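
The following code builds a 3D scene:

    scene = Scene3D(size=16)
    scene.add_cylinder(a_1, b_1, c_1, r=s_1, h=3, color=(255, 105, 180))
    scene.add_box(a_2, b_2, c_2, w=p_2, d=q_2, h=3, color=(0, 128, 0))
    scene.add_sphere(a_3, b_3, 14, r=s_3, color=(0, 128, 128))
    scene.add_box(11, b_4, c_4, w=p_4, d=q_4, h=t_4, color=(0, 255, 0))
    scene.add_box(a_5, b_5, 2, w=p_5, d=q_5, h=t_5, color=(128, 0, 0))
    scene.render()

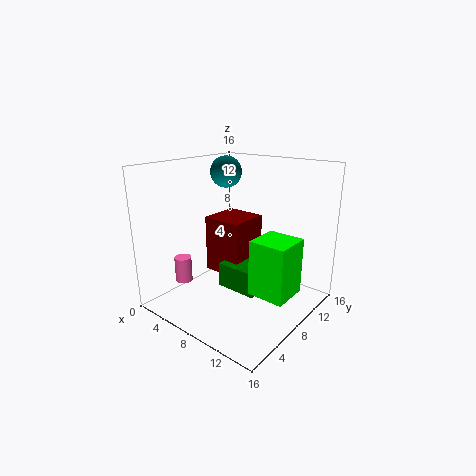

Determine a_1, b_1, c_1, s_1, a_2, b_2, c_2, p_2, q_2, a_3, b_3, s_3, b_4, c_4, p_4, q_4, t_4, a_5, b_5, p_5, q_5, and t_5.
a_1 = 2; b_1 = 5; c_1 = 2; s_1 = 1; a_2 = 5; b_2 = 8; c_2 = 1; p_2 = 5; q_2 = 4; a_3 = 2; b_3 = 13; s_3 = 2; b_4 = 6; c_4 = 3; p_4 = 4; q_4 = 4; t_4 = 6; a_5 = 2; b_5 = 9; p_5 = 5; q_5 = 5; t_5 = 7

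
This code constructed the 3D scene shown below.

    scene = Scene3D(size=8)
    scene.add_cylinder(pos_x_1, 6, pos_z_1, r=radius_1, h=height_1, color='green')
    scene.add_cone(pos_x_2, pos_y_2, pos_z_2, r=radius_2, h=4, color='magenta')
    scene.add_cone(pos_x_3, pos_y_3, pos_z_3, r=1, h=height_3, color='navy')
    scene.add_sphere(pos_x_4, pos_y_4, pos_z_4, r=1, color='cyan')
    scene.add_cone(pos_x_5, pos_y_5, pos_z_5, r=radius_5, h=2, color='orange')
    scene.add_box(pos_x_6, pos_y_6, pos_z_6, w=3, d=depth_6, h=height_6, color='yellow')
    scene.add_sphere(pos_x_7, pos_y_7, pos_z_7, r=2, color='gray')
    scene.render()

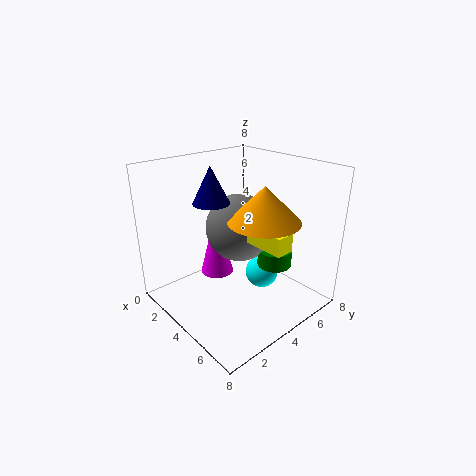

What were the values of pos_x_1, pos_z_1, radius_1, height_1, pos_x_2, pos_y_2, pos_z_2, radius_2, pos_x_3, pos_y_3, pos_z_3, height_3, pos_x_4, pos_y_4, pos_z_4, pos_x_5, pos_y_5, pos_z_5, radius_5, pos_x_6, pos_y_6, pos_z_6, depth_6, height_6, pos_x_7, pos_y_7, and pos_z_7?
pos_x_1 = 5; pos_z_1 = 2; radius_1 = 1; height_1 = 1; pos_x_2 = 2; pos_y_2 = 4; pos_z_2 = 1; radius_2 = 1; pos_x_3 = 3; pos_y_3 = 3; pos_z_3 = 6; height_3 = 2; pos_x_4 = 4; pos_y_4 = 6; pos_z_4 = 1; pos_x_5 = 5; pos_y_5 = 5; pos_z_5 = 5; radius_5 = 2; pos_x_6 = 4; pos_y_6 = 4; pos_z_6 = 4; depth_6 = 1; height_6 = 1; pos_x_7 = 3; pos_y_7 = 5; pos_z_7 = 4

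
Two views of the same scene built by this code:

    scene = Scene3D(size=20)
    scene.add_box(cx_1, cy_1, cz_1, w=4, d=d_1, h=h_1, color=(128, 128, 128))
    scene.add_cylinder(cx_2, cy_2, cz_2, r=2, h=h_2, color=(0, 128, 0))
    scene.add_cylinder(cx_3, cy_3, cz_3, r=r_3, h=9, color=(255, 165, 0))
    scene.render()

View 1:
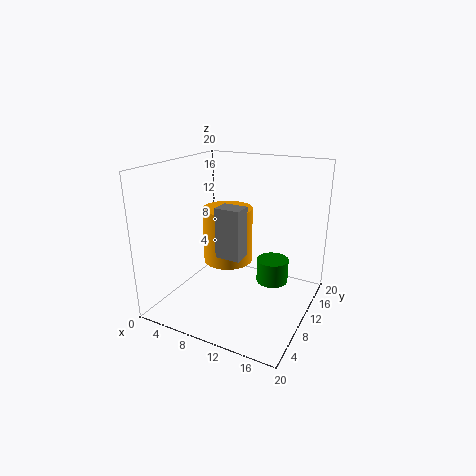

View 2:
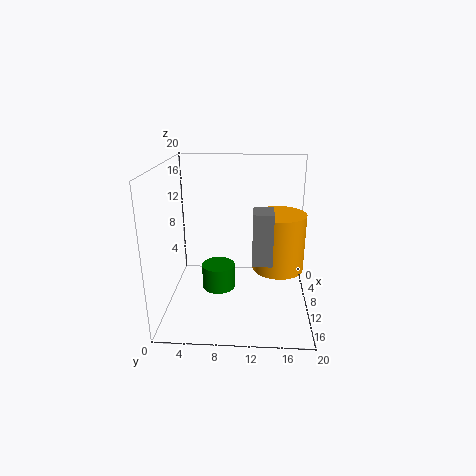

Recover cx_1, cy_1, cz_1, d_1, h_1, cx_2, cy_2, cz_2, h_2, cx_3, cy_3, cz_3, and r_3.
cx_1 = 5, cy_1 = 12, cz_1 = 5, d_1 = 3, h_1 = 8, cx_2 = 16, cy_2 = 8, cz_2 = 6, h_2 = 3, cx_3 = 5, cy_3 = 16, cz_3 = 3, r_3 = 4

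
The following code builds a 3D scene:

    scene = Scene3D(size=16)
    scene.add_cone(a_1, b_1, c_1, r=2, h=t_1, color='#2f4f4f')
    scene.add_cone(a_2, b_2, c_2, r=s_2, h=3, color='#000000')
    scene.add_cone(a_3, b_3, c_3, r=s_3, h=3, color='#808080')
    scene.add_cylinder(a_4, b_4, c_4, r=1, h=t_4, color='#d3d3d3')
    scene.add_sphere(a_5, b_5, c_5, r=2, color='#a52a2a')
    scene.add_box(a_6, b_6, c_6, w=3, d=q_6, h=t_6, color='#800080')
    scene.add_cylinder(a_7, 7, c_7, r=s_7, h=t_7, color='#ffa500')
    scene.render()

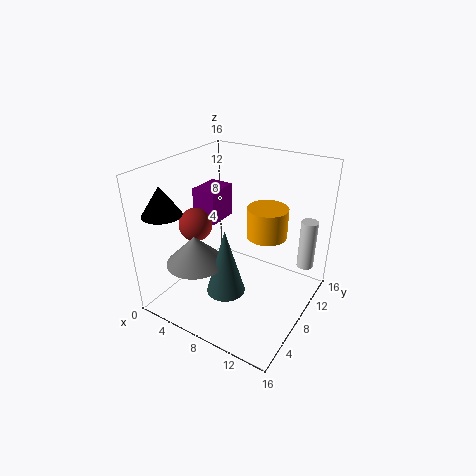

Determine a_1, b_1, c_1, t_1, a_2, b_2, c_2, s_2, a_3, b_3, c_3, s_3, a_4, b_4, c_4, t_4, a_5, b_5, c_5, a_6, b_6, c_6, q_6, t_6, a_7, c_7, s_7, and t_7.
a_1 = 9
b_1 = 4
c_1 = 4
t_1 = 7
a_2 = 3
b_2 = 2
c_2 = 12
s_2 = 2
a_3 = 6
b_3 = 3
c_3 = 7
s_3 = 3
a_4 = 14
b_4 = 14
c_4 = 3
t_4 = 6
a_5 = 2
b_5 = 8
c_5 = 8
a_6 = 1
b_6 = 9
c_6 = 8
q_6 = 4
t_6 = 4
a_7 = 12
c_7 = 10
s_7 = 2
t_7 = 3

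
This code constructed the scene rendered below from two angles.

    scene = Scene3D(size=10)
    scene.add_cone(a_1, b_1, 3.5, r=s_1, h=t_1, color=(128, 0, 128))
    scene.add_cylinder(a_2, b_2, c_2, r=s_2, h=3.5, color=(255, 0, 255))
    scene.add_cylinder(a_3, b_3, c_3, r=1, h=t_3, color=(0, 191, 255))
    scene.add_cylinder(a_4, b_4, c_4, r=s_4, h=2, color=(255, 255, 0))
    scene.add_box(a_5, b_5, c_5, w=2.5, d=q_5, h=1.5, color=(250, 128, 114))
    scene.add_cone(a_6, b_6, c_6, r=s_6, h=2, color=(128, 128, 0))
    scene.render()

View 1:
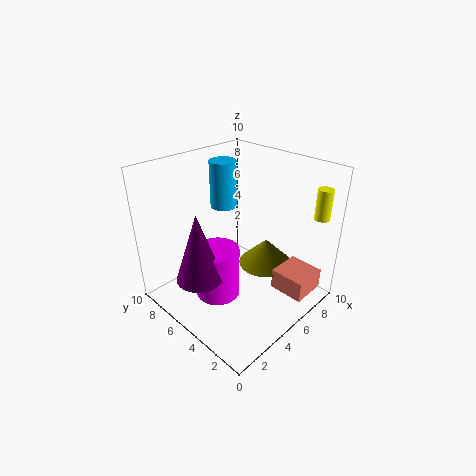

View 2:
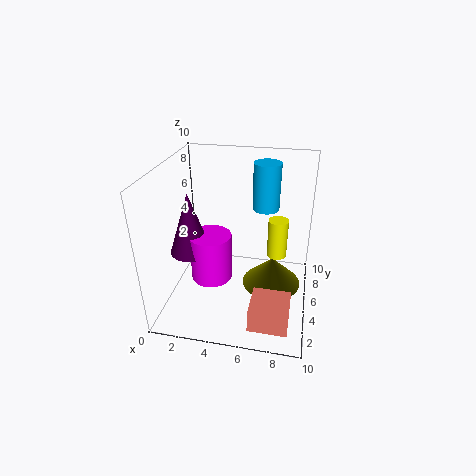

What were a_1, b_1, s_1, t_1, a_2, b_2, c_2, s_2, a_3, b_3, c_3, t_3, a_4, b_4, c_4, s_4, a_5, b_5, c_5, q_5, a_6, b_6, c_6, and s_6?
a_1 = 1.5
b_1 = 5
s_1 = 1.5
t_1 = 4.5
a_2 = 3
b_2 = 5
c_2 = 1.5
s_2 = 1.5
a_3 = 6.5
b_3 = 8
c_3 = 6
t_3 = 3.5
a_4 = 8
b_4 = 0.5
c_4 = 7
s_4 = 0.5
a_5 = 6.5
b_5 = 0.5
c_5 = 1
q_5 = 2.5
a_6 = 7.5
b_6 = 4.5
c_6 = 2
s_6 = 2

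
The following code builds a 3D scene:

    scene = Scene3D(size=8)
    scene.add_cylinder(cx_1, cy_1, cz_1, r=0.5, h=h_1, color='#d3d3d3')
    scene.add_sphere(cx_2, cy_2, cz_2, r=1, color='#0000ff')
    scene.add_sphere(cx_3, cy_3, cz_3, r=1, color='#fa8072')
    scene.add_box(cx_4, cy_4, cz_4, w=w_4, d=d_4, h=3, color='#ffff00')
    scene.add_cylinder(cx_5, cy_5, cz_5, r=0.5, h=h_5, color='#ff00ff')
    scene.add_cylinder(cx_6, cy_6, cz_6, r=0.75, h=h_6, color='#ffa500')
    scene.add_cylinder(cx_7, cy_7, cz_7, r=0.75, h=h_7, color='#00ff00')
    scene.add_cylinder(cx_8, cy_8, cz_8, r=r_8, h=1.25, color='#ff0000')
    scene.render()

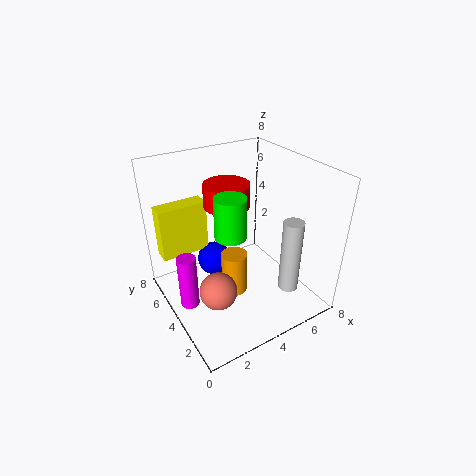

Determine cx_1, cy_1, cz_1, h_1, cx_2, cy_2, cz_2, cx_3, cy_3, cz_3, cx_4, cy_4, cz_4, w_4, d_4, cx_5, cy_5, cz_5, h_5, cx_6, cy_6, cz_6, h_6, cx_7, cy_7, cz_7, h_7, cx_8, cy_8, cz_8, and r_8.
cx_1 = 5, cy_1 = 0.75, cz_1 = 2.5, h_1 = 3.75, cx_2 = 3.25, cy_2 = 5.5, cz_2 = 2, cx_3 = 2, cy_3 = 2.75, cz_3 = 2, cx_4 = 0.25, cy_4 = 5.75, cz_4 = 2.75, w_4 = 2.75, d_4 = 1, cx_5 = 0.75, cy_5 = 3.75, cz_5 = 1, h_5 = 3, cx_6 = 3.75, cy_6 = 4, cz_6 = 0.5, h_6 = 2.5, cx_7 = 2.5, cy_7 = 2.25, cz_7 = 5.5, h_7 = 2, cx_8 = 3.75, cy_8 = 4.75, cz_8 = 5.75, r_8 = 1.25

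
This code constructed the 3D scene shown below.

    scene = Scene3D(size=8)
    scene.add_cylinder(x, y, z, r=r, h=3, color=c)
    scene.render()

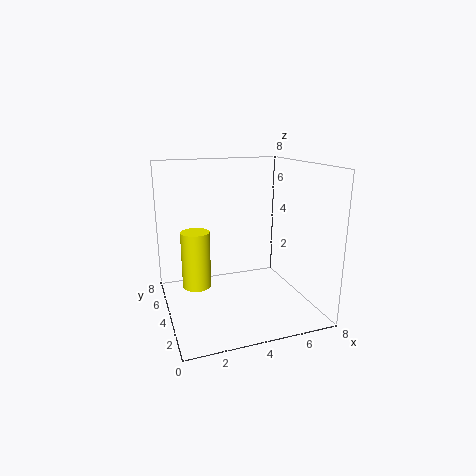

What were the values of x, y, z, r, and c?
x = 1.5, y = 3.5, z = 1.75, r = 0.75, c = 'yellow'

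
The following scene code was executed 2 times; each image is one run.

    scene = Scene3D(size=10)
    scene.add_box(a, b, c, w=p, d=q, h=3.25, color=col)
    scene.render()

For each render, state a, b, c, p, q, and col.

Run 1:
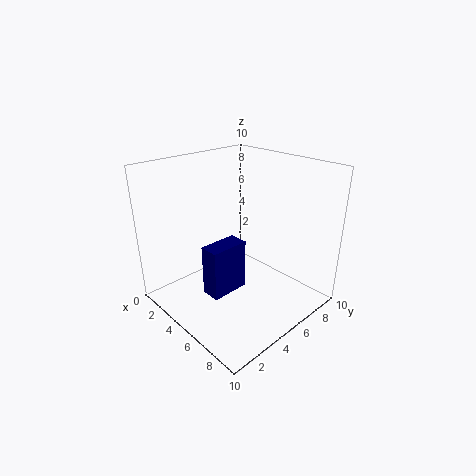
a = 5.5, b = 1.5, c = 2.5, p = 1.25, q = 2.5, col = 'navy'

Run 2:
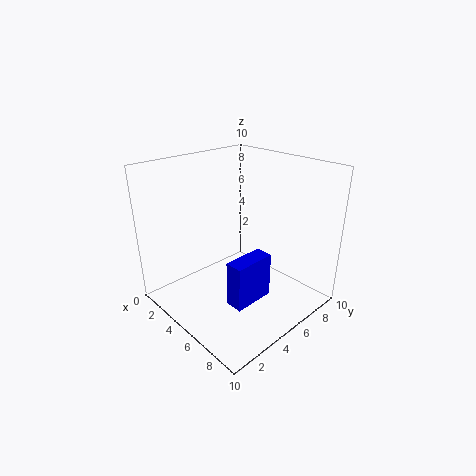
a = 5.75, b = 3.25, c = 0.75, p = 1.25, q = 3, col = 'blue'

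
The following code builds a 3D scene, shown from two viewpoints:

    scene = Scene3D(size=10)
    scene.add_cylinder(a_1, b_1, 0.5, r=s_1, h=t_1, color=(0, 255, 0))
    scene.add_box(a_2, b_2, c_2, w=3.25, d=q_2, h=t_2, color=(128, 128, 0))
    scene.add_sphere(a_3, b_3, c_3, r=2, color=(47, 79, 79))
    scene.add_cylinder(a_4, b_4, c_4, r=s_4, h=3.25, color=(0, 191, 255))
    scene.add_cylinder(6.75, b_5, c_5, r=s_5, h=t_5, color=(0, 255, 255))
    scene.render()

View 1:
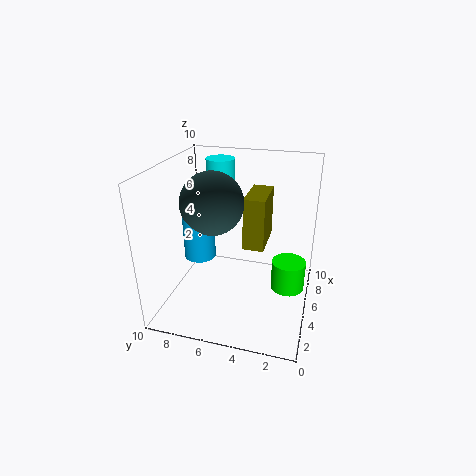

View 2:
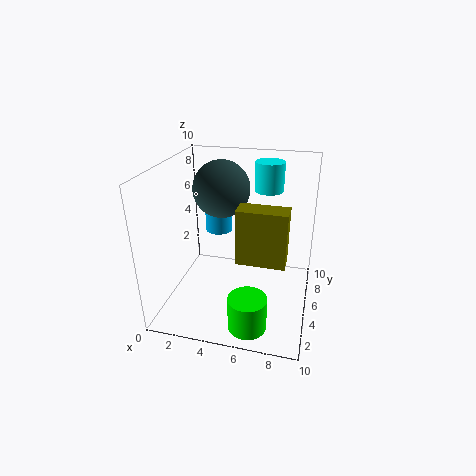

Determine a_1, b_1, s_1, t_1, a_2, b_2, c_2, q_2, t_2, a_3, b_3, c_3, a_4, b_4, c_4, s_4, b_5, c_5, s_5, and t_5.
a_1 = 6.5
b_1 = 1.5
s_1 = 1.25
t_1 = 2.25
a_2 = 5.25
b_2 = 3.25
c_2 = 4
q_2 = 1.5
t_2 = 3.75
a_3 = 3.5
b_3 = 6.25
c_3 = 8
a_4 = 3
b_4 = 7
c_4 = 4.5
s_4 = 1
b_5 = 6.75
c_5 = 8
s_5 = 1
t_5 = 2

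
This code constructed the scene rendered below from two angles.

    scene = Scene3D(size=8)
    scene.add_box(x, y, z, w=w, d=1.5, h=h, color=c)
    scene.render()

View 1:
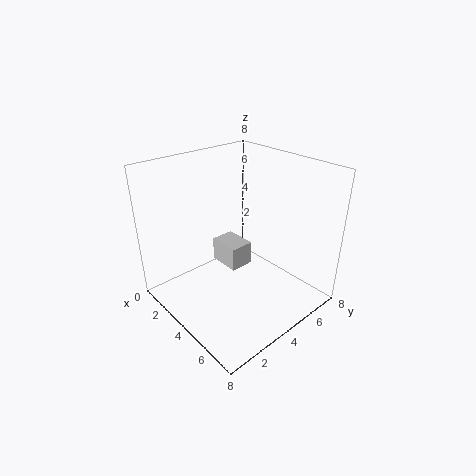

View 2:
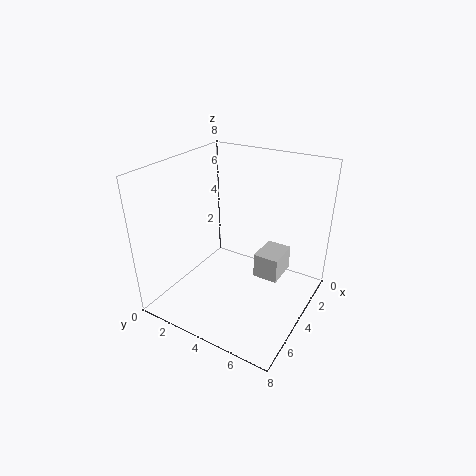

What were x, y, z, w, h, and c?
x = 1, y = 4.5, z = 1, w = 2, h = 1.5, c = 'lightgray'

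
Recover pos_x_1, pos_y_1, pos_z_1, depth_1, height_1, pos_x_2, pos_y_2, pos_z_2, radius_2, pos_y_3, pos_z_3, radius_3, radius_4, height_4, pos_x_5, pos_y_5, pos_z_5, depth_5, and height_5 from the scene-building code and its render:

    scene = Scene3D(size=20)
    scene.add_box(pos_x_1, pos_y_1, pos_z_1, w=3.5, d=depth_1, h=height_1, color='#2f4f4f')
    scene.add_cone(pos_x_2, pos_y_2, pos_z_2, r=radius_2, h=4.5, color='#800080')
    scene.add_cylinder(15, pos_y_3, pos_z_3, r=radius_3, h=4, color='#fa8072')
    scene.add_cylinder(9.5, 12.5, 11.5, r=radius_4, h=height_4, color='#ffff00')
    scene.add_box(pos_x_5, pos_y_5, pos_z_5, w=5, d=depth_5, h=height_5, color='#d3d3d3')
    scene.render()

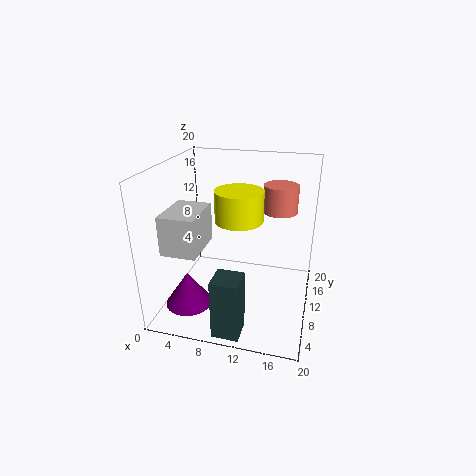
pos_x_1 = 9; pos_y_1 = 0.5; pos_z_1 = 0.5; depth_1 = 3.5; height_1 = 8; pos_x_2 = 5; pos_y_2 = 3.5; pos_z_2 = 3; radius_2 = 3; pos_y_3 = 15; pos_z_3 = 12.5; radius_3 = 2.5; radius_4 = 3.5; height_4 = 4.5; pos_x_5 = 0.5; pos_y_5 = 5; pos_z_5 = 8.5; depth_5 = 7; height_5 = 5.5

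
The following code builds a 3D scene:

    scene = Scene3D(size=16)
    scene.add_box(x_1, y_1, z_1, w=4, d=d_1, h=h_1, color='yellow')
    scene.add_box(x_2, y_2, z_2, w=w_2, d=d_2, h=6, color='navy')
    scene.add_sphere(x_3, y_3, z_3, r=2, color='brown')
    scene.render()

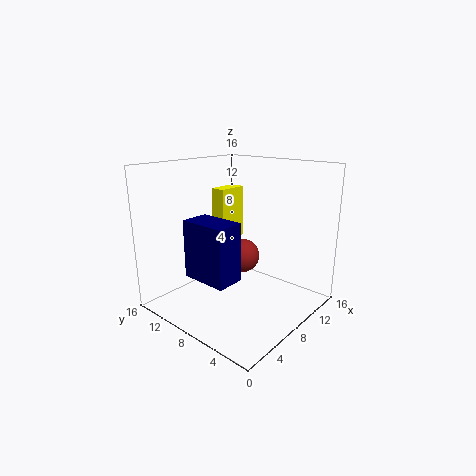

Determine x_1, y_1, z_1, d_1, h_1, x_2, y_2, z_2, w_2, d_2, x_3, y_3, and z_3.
x_1 = 12; y_1 = 14; z_1 = 5; d_1 = 2; h_1 = 7; x_2 = 2; y_2 = 5; z_2 = 5; w_2 = 3; d_2 = 5; x_3 = 10; y_3 = 9; z_3 = 5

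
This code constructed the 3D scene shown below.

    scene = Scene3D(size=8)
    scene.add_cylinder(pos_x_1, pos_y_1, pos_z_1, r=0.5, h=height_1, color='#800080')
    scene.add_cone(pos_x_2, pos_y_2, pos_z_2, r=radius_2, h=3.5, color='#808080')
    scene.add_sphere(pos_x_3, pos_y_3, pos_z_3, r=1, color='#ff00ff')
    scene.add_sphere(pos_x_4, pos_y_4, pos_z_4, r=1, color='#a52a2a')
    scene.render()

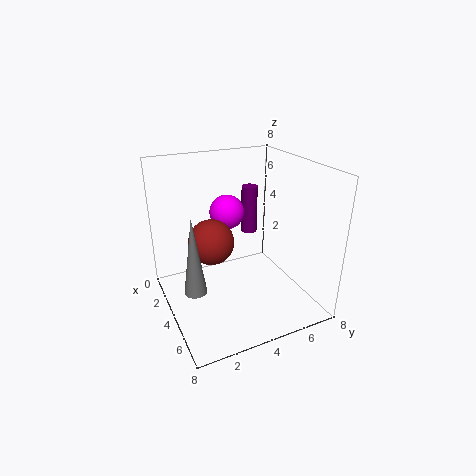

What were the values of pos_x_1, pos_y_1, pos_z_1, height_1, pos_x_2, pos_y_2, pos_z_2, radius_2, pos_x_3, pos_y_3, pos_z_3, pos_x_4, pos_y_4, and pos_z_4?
pos_x_1 = 1.5
pos_y_1 = 6
pos_z_1 = 3
height_1 = 3
pos_x_2 = 7
pos_y_2 = 0.5
pos_z_2 = 3.5
radius_2 = 0.5
pos_x_3 = 2.5
pos_y_3 = 4
pos_z_3 = 5
pos_x_4 = 6.5
pos_y_4 = 1.5
pos_z_4 = 5.5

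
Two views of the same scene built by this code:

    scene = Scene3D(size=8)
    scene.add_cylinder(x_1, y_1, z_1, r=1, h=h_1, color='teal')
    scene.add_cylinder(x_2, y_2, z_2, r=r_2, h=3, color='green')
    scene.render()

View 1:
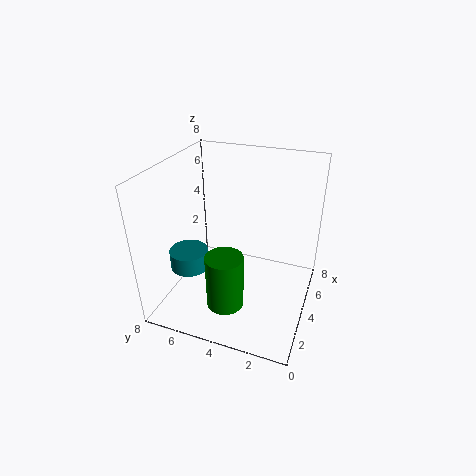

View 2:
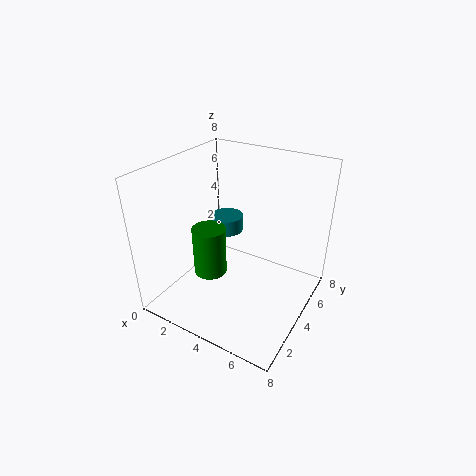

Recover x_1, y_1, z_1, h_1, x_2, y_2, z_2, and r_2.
x_1 = 2; y_1 = 6; z_1 = 3; h_1 = 1; x_2 = 2; y_2 = 4; z_2 = 1; r_2 = 1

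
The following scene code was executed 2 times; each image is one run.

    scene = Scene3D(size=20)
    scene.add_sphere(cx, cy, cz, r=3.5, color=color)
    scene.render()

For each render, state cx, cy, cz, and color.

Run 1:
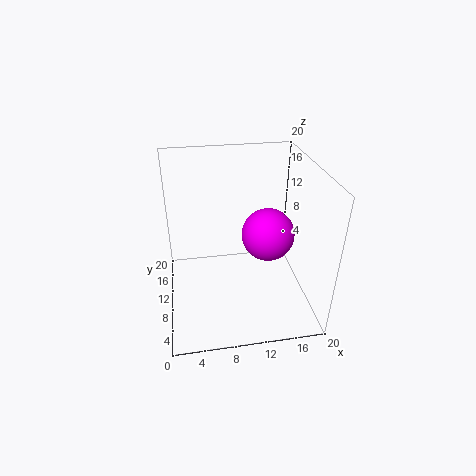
cx = 13.75; cy = 8.25; cz = 11.25; color = 'magenta'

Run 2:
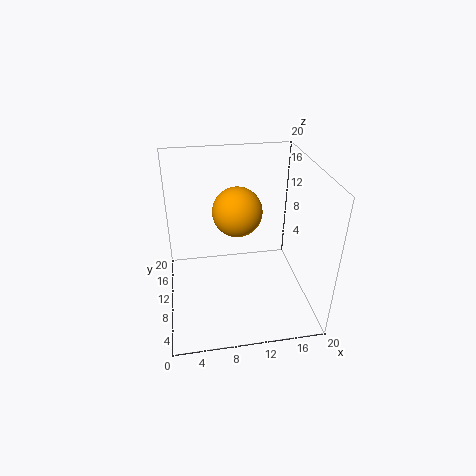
cx = 10.25; cy = 12; cz = 13; color = 'orange'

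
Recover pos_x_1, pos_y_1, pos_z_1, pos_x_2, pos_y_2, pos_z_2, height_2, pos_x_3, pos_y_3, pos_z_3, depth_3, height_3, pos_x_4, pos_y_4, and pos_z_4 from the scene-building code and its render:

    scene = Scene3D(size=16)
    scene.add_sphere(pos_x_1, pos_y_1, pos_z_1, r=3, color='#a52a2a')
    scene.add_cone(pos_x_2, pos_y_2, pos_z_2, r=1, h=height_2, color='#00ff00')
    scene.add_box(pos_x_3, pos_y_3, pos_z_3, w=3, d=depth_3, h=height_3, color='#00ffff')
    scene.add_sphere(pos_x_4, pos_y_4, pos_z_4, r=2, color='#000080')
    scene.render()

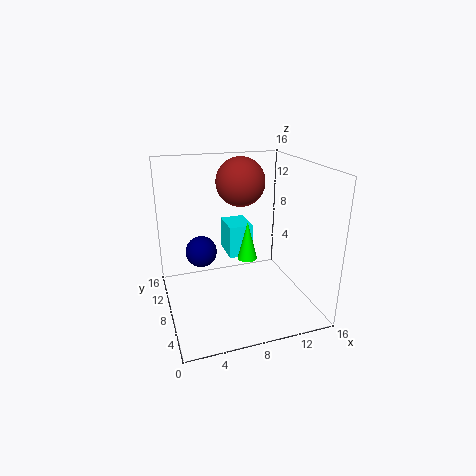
pos_x_1 = 10; pos_y_1 = 13; pos_z_1 = 13; pos_x_2 = 8; pos_y_2 = 5; pos_z_2 = 7; height_2 = 4; pos_x_3 = 8; pos_y_3 = 11; pos_z_3 = 4; depth_3 = 4; height_3 = 4; pos_x_4 = 5; pos_y_4 = 14; pos_z_4 = 4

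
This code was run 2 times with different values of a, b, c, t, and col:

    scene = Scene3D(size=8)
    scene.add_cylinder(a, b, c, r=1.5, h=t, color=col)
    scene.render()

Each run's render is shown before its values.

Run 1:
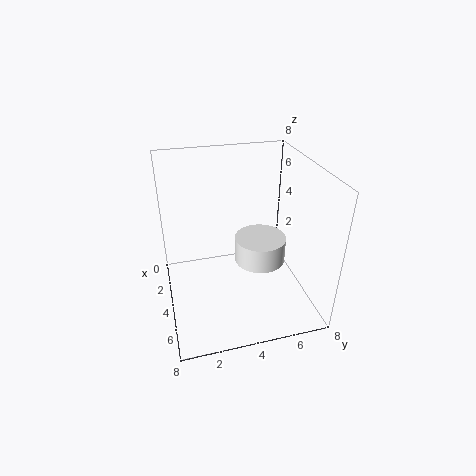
a = 3.5
b = 5.5
c = 2
t = 1.5
col = 'white'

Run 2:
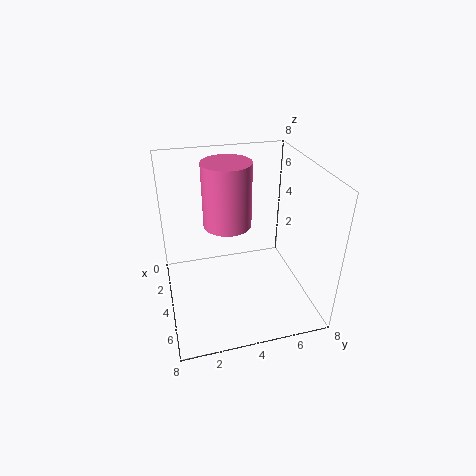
a = 1.5
b = 4
c = 3.5
t = 4
col = 'hotpink'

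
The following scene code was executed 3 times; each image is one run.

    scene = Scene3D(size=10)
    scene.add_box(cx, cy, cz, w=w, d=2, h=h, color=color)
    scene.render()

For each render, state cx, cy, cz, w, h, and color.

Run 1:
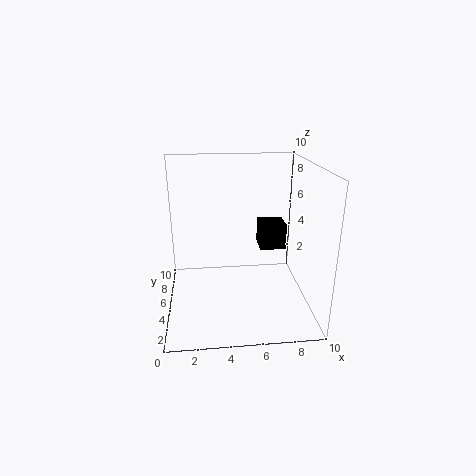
cx = 7; cy = 7; cz = 3; w = 2; h = 2; color = 'black'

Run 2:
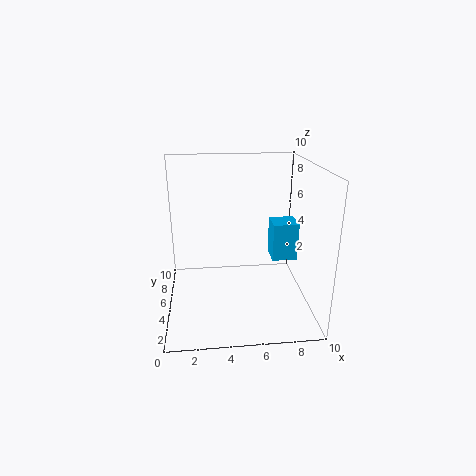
cx = 8; cy = 7; cz = 2; w = 2; h = 3; color = 'deepskyblue'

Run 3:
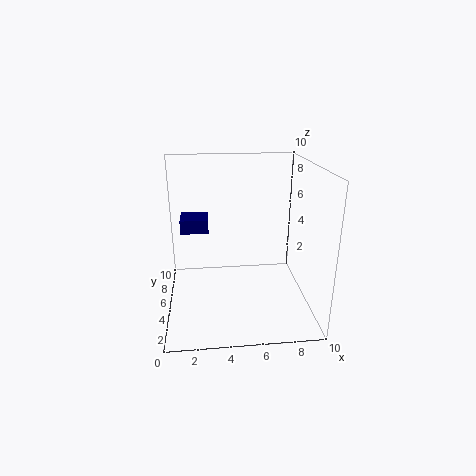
cx = 1; cy = 6; cz = 5; w = 2; h = 1; color = 'navy'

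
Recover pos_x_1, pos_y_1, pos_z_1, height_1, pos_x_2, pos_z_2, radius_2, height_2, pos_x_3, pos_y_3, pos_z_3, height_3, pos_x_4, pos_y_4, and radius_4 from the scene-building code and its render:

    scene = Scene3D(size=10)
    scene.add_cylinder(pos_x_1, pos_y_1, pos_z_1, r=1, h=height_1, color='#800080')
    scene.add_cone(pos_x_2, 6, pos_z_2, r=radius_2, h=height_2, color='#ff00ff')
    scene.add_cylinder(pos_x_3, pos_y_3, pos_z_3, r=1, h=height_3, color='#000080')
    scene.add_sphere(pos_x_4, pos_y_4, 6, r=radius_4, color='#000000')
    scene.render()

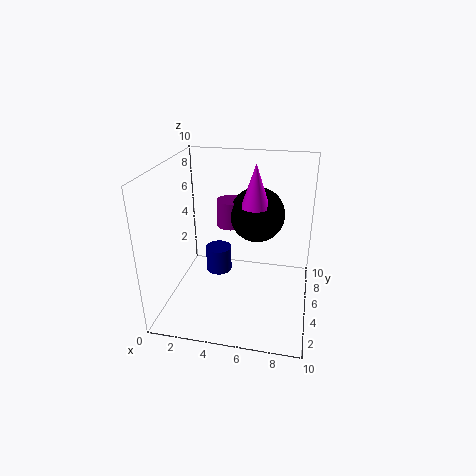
pos_x_1 = 4; pos_y_1 = 7; pos_z_1 = 5; height_1 = 2; pos_x_2 = 6; pos_z_2 = 7; radius_2 = 1; height_2 = 3; pos_x_3 = 3; pos_y_3 = 7; pos_z_3 = 1; height_3 = 2; pos_x_4 = 6; pos_y_4 = 7; radius_4 = 2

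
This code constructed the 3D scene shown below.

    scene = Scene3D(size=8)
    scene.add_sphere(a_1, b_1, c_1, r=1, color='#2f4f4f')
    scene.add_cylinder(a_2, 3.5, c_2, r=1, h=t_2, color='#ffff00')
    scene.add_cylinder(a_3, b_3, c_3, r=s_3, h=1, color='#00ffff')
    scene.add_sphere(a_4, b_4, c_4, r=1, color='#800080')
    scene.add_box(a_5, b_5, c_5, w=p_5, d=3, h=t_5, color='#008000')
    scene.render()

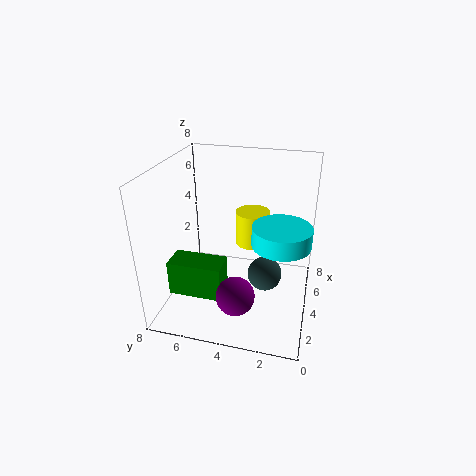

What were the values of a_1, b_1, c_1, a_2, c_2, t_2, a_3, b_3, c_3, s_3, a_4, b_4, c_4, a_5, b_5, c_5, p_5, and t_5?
a_1 = 4.5; b_1 = 2.5; c_1 = 1.5; a_2 = 5.5; c_2 = 3; t_2 = 2; a_3 = 3; b_3 = 1.5; c_3 = 4.5; s_3 = 1.5; a_4 = 1.5; b_4 = 3.5; c_4 = 2; a_5 = 2; b_5 = 4.5; c_5 = 1; p_5 = 1.5; t_5 = 2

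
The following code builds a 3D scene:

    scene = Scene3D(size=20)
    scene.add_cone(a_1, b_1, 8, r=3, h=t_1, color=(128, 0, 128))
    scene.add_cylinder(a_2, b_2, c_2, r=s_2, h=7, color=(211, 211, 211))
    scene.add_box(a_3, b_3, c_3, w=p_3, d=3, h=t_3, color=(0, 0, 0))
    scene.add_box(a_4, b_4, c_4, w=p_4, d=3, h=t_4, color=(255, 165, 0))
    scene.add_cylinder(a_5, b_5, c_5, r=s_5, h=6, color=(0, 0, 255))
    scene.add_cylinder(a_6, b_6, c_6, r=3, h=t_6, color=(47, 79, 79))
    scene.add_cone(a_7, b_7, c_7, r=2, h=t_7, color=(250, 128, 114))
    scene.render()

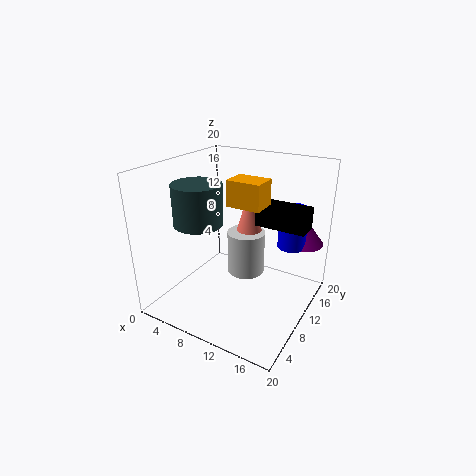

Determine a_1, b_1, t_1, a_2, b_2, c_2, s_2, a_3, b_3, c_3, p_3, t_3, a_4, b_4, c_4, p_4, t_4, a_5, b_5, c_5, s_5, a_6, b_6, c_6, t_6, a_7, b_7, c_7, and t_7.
a_1 = 17, b_1 = 17, t_1 = 4, a_2 = 8, b_2 = 16, c_2 = 1, s_2 = 3, a_3 = 12, b_3 = 11, c_3 = 12, p_3 = 7, t_3 = 3, a_4 = 12, b_4 = 4, c_4 = 17, p_4 = 4, t_4 = 3, a_5 = 16, b_5 = 15, c_5 = 8, s_5 = 2, a_6 = 8, b_6 = 4, c_6 = 14, t_6 = 5, a_7 = 8, b_7 = 17, c_7 = 8, t_7 = 7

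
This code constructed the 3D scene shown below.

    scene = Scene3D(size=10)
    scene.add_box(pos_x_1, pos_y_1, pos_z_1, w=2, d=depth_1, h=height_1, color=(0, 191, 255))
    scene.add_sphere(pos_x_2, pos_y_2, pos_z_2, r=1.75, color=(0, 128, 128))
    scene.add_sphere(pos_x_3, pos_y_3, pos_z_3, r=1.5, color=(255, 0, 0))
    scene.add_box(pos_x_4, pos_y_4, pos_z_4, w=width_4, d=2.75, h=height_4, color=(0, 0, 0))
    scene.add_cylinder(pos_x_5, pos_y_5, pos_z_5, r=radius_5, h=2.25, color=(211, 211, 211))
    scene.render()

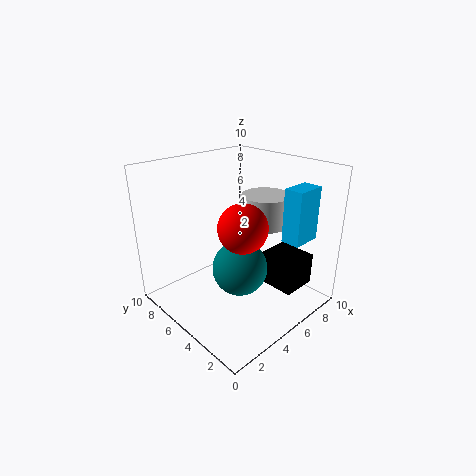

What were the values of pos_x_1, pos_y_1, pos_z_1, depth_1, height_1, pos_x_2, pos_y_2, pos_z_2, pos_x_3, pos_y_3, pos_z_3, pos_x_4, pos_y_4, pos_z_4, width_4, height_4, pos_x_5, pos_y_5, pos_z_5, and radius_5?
pos_x_1 = 6
pos_y_1 = 0.75
pos_z_1 = 5.5
depth_1 = 1.25
height_1 = 3.5
pos_x_2 = 3.5
pos_y_2 = 3.25
pos_z_2 = 4
pos_x_3 = 3.25
pos_y_3 = 2.75
pos_z_3 = 7
pos_x_4 = 6.25
pos_y_4 = 1.25
pos_z_4 = 1.5
width_4 = 2.5
height_4 = 2.25
pos_x_5 = 7.75
pos_y_5 = 5
pos_z_5 = 5.25
radius_5 = 1.75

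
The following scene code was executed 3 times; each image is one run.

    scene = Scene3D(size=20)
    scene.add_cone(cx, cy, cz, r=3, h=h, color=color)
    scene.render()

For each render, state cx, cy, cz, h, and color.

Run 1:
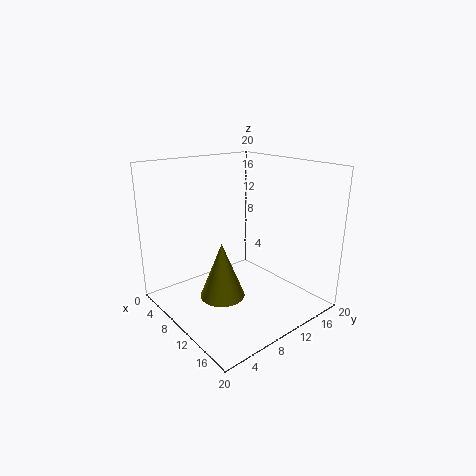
cx = 11.25
cy = 6.25
cz = 3
h = 7.5
color = 'olive'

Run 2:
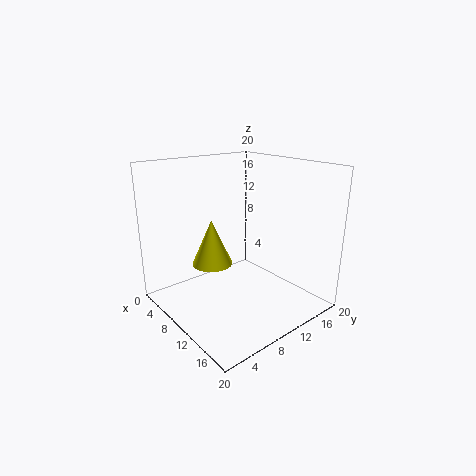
cx = 5.75
cy = 8.5
cz = 5
h = 6.75
color = 'yellow'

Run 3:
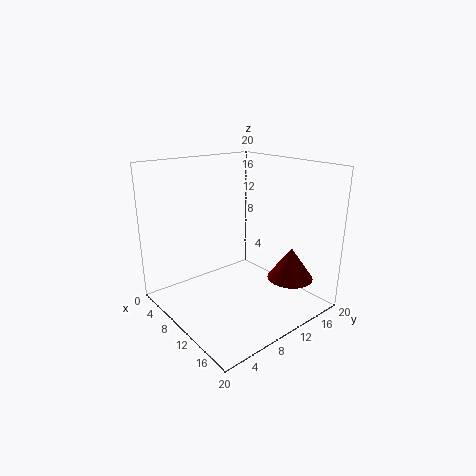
cx = 16.75
cy = 13.5
cz = 5.5
h = 4.25
color = 'maroon'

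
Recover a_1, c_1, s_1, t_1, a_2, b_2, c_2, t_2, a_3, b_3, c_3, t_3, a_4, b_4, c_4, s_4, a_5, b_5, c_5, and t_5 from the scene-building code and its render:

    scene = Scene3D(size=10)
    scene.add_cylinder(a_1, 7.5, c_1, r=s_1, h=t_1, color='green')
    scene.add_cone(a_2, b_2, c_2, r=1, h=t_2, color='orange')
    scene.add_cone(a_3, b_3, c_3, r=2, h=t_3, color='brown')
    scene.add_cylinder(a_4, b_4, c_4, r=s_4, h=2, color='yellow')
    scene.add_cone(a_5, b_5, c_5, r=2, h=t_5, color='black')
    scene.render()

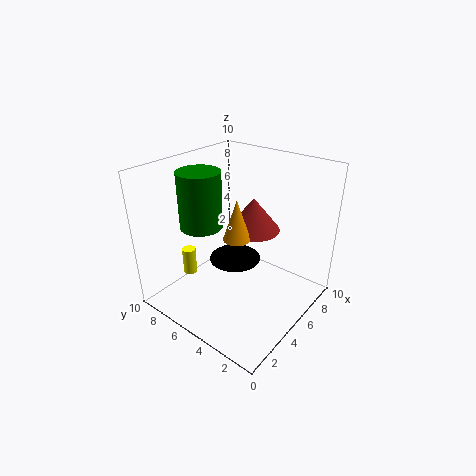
a_1 = 4, c_1 = 5.5, s_1 = 1.5, t_1 = 4, a_2 = 5.5, b_2 = 5.5, c_2 = 4.5, t_2 = 3, a_3 = 7.5, b_3 = 5.5, c_3 = 4.5, t_3 = 2.5, a_4 = 3.5, b_4 = 8.5, c_4 = 1.5, s_4 = 0.5, a_5 = 6.5, b_5 = 6.5, c_5 = 2, t_5 = 1.5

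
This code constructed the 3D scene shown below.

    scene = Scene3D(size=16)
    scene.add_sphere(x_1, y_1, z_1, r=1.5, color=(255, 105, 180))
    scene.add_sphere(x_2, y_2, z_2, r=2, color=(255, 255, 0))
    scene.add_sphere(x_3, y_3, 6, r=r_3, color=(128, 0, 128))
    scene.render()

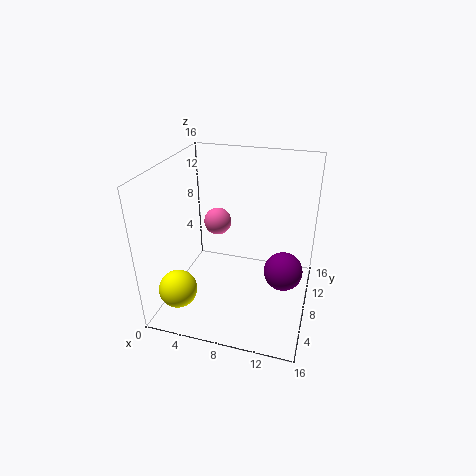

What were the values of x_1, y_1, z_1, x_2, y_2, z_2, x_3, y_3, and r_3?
x_1 = 5.5, y_1 = 8.5, z_1 = 9.5, x_2 = 3, y_2 = 2.5, z_2 = 4, x_3 = 13.5, y_3 = 6, r_3 = 2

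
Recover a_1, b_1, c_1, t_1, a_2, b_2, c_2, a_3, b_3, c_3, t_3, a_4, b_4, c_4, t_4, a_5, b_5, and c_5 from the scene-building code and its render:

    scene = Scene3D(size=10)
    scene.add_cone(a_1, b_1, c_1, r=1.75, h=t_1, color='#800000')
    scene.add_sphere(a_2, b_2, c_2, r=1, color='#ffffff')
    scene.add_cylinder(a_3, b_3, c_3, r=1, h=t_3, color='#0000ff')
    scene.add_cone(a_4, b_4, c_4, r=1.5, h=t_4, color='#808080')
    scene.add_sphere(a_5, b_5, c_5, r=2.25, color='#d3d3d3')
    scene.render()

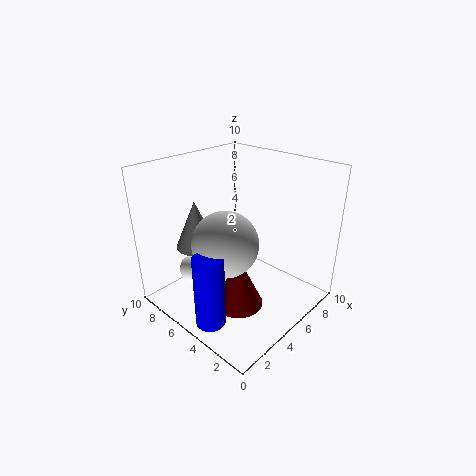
a_1 = 4.25, b_1 = 4.25, c_1 = 0.25, t_1 = 3.75, a_2 = 3.25, b_2 = 8, c_2 = 2, a_3 = 1.5, b_3 = 4.25, c_3 = 0.25, t_3 = 5, a_4 = 3.75, b_4 = 8, c_4 = 3.75, t_4 = 3.5, a_5 = 3.75, b_5 = 5, c_5 = 5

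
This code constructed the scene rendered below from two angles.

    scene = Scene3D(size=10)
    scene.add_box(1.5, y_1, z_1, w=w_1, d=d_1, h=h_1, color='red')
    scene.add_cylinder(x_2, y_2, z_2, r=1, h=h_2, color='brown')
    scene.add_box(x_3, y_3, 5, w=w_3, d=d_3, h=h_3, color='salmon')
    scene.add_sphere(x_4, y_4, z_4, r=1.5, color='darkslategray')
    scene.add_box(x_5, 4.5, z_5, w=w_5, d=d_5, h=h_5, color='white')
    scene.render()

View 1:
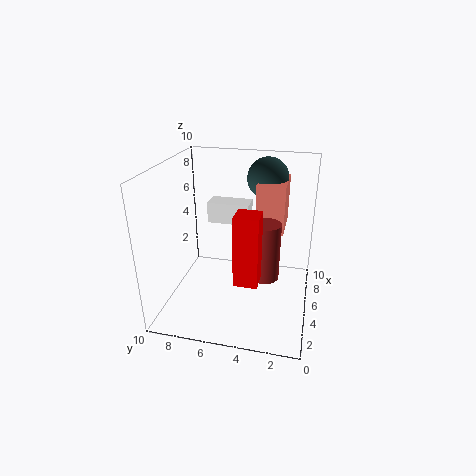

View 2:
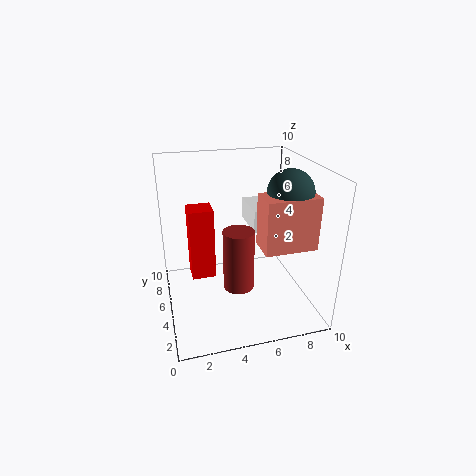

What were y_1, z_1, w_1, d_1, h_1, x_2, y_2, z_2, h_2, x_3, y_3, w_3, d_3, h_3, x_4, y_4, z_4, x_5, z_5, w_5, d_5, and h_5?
y_1 = 3, z_1 = 3.5, w_1 = 1.5, d_1 = 1.5, h_1 = 4.5, x_2 = 4.5, y_2 = 3, z_2 = 2.5, h_2 = 4, x_3 = 6, y_3 = 2, w_3 = 3.5, d_3 = 2, h_3 = 3.5, x_4 = 8, y_4 = 3.5, z_4 = 8.5, x_5 = 6, z_5 = 5.5, w_5 = 1.5, d_5 = 3, h_5 = 1.5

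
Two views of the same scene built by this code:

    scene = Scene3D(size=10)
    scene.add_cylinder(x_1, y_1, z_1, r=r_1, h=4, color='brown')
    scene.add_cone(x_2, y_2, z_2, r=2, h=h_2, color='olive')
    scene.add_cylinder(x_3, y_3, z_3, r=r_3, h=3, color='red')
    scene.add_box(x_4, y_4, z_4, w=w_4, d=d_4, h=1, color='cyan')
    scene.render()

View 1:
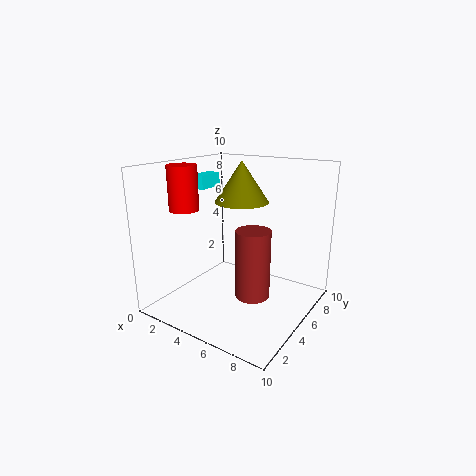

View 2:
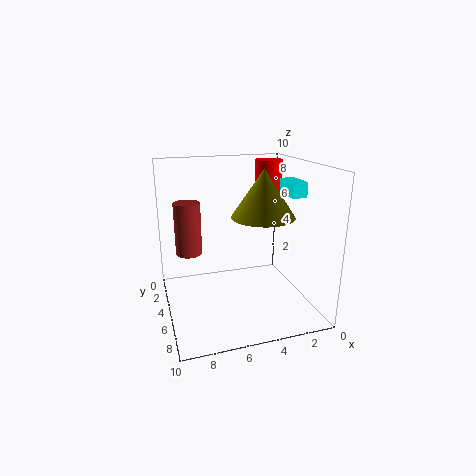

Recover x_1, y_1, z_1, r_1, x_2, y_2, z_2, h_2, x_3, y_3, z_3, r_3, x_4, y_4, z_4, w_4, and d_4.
x_1 = 8
y_1 = 2
z_1 = 3
r_1 = 1
x_2 = 4
y_2 = 7
z_2 = 7
h_2 = 3
x_3 = 2
y_3 = 3
z_3 = 7
r_3 = 1
x_4 = 1
y_4 = 5
z_4 = 8
w_4 = 1
d_4 = 2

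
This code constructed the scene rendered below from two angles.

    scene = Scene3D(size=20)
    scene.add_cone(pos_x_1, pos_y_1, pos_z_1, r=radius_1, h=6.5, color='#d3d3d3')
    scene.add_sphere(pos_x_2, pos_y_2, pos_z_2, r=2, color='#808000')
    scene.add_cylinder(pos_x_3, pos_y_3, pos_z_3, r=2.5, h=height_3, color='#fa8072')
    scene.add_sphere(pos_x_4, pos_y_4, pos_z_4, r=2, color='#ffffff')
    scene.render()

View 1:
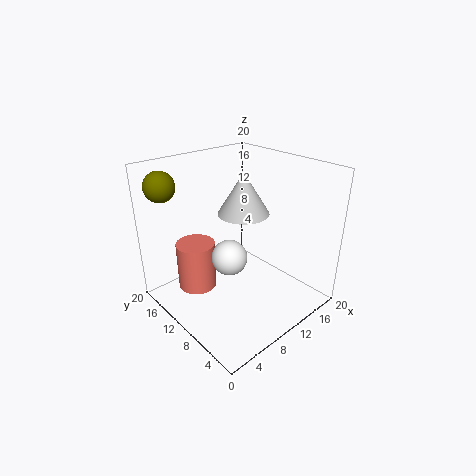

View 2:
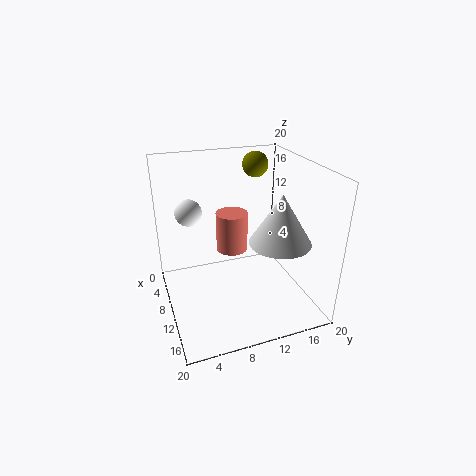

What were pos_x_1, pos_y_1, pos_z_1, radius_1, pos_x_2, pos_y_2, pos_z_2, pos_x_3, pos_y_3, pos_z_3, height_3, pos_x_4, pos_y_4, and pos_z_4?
pos_x_1 = 14.75
pos_y_1 = 14
pos_z_1 = 11
radius_1 = 4
pos_x_2 = 2
pos_y_2 = 15.75
pos_z_2 = 17.75
pos_x_3 = 3.75
pos_y_3 = 11.25
pos_z_3 = 4.75
height_3 = 6.25
pos_x_4 = 3.75
pos_y_4 = 4.5
pos_z_4 = 12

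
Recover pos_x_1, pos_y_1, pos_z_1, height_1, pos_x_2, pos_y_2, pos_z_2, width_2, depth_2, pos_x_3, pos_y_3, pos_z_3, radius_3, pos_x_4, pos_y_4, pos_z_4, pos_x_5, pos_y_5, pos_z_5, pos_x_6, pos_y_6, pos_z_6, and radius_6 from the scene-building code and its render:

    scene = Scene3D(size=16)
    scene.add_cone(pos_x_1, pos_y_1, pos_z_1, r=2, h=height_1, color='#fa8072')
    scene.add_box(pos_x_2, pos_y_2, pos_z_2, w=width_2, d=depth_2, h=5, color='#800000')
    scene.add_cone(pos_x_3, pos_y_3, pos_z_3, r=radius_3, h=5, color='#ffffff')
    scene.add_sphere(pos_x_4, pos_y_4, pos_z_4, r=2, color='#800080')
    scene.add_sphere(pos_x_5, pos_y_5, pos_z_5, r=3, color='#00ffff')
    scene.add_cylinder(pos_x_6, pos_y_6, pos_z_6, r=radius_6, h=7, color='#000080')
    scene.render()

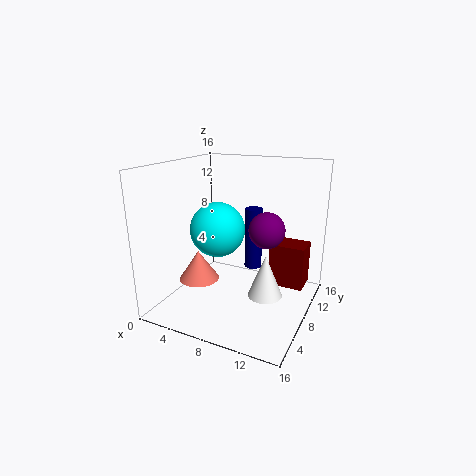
pos_x_1 = 6; pos_y_1 = 3; pos_z_1 = 5; height_1 = 3; pos_x_2 = 11; pos_y_2 = 10; pos_z_2 = 2; width_2 = 4; depth_2 = 3; pos_x_3 = 11; pos_y_3 = 9; pos_z_3 = 1; radius_3 = 2; pos_x_4 = 11; pos_y_4 = 9; pos_z_4 = 9; pos_x_5 = 6; pos_y_5 = 7; pos_z_5 = 9; pos_x_6 = 9; pos_y_6 = 10; pos_z_6 = 4; radius_6 = 1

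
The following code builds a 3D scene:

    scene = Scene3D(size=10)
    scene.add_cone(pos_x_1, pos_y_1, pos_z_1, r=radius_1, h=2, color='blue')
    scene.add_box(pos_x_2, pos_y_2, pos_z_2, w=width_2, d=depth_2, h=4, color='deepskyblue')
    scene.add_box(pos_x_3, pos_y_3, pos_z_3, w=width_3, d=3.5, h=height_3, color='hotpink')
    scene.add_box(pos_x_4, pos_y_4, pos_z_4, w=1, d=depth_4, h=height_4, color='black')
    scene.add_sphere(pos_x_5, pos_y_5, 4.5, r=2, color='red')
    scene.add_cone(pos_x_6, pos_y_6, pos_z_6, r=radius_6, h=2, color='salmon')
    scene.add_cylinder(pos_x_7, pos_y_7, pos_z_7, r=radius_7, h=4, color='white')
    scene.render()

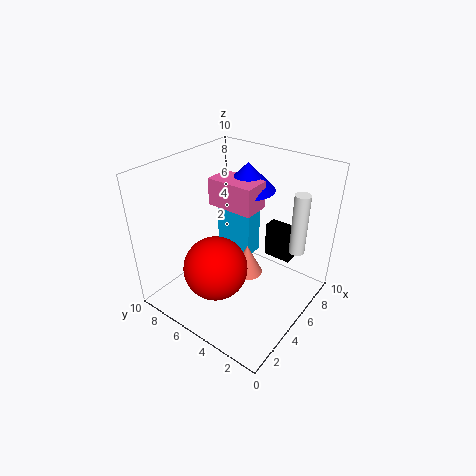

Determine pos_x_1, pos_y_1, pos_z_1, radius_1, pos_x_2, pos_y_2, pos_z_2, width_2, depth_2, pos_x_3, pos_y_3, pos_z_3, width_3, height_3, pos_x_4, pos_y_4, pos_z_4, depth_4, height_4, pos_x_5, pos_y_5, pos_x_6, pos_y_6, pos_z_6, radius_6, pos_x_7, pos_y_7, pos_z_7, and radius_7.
pos_x_1 = 7.5; pos_y_1 = 6; pos_z_1 = 7.5; radius_1 = 2; pos_x_2 = 7; pos_y_2 = 5.5; pos_z_2 = 2; width_2 = 1.5; depth_2 = 3; pos_x_3 = 5.5; pos_y_3 = 4.5; pos_z_3 = 6.5; width_3 = 2; height_3 = 2; pos_x_4 = 7; pos_y_4 = 2; pos_z_4 = 3; depth_4 = 2; height_4 = 2.5; pos_x_5 = 2; pos_y_5 = 4.5; pos_x_6 = 4; pos_y_6 = 3.5; pos_z_6 = 3.5; radius_6 = 1; pos_x_7 = 6; pos_y_7 = 1; pos_z_7 = 5; radius_7 = 0.5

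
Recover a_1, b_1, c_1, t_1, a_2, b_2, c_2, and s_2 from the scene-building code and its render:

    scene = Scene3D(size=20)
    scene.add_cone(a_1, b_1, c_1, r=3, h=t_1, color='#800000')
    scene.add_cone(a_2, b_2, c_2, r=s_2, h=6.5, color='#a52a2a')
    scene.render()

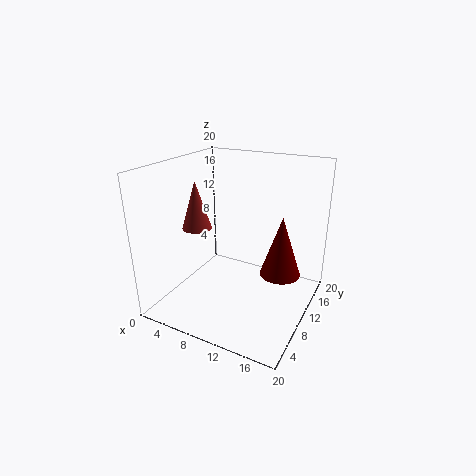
a_1 = 15; b_1 = 14; c_1 = 3.5; t_1 = 9; a_2 = 5; b_2 = 7.5; c_2 = 11.5; s_2 = 2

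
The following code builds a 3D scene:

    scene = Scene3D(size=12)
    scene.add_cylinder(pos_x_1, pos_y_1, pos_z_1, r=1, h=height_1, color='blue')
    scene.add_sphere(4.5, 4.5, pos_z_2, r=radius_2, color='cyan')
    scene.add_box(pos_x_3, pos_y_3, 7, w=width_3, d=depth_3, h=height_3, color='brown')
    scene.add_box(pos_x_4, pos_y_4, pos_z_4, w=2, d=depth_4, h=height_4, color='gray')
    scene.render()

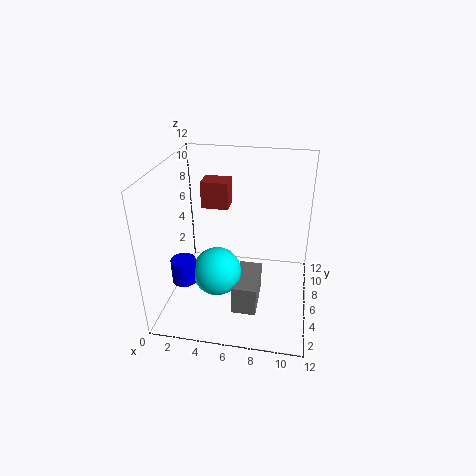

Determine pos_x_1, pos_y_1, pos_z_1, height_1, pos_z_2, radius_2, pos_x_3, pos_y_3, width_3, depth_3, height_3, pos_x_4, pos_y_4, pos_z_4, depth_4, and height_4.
pos_x_1 = 2
pos_y_1 = 3.5
pos_z_1 = 3
height_1 = 2
pos_z_2 = 3.5
radius_2 = 2
pos_x_3 = 2
pos_y_3 = 9
width_3 = 2.5
depth_3 = 2
height_3 = 2.5
pos_x_4 = 6
pos_y_4 = 3
pos_z_4 = 0.5
depth_4 = 4
height_4 = 2.5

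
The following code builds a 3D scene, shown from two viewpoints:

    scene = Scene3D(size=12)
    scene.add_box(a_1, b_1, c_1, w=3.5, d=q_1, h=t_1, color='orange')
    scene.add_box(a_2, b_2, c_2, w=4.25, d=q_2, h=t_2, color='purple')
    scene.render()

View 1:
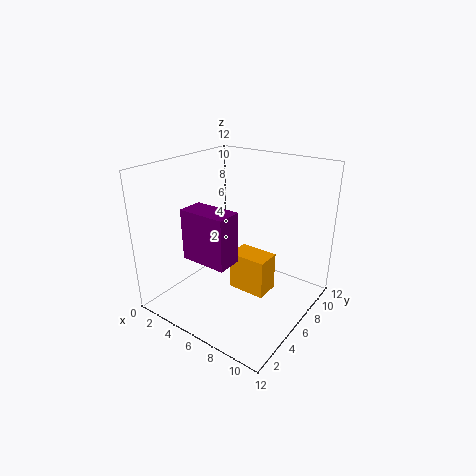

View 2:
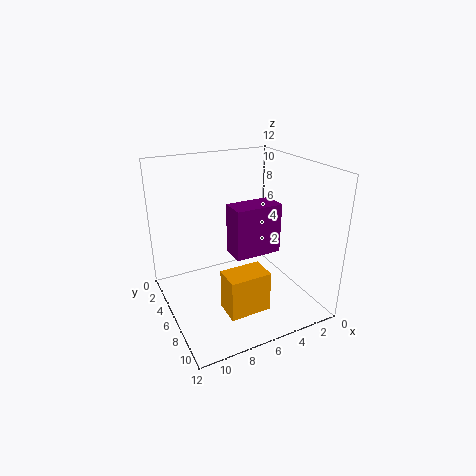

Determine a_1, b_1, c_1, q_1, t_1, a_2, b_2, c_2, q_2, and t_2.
a_1 = 4.5; b_1 = 6.75; c_1 = 0.25; q_1 = 2.25; t_1 = 3.5; a_2 = 1.75; b_2 = 3.75; c_2 = 3.75; q_2 = 2.25; t_2 = 4.5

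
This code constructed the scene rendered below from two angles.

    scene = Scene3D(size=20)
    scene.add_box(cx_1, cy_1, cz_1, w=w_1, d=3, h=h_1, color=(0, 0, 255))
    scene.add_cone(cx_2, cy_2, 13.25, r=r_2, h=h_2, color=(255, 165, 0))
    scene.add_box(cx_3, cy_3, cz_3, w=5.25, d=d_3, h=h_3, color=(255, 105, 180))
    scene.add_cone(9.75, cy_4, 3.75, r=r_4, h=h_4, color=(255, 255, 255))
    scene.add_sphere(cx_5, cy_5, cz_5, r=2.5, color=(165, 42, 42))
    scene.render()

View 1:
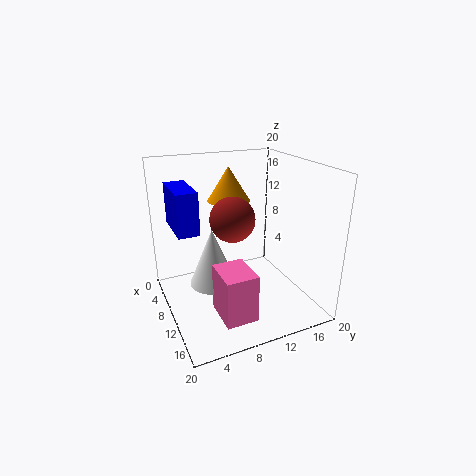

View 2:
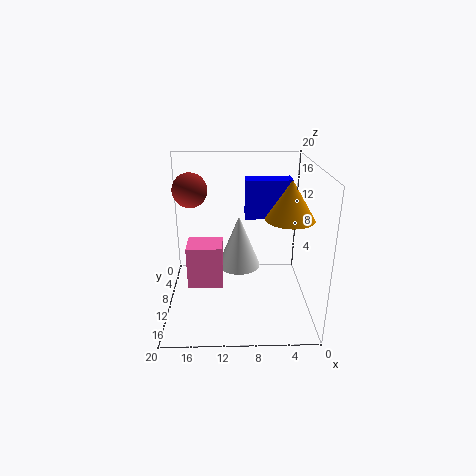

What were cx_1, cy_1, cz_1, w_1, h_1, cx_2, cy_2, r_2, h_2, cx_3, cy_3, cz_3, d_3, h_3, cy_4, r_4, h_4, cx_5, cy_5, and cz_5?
cx_1 = 1.75, cy_1 = 2, cz_1 = 10.75, w_1 = 7, h_1 = 6, cx_2 = 3.25, cy_2 = 11.5, r_2 = 3.25, h_2 = 5.25, cx_3 = 12.25, cy_3 = 5.25, cz_3 = 1.5, d_3 = 4.25, h_3 = 6.5, cy_4 = 6.25, r_4 = 3.25, h_4 = 8, cx_5 = 16.75, cy_5 = 6.25, cz_5 = 15.75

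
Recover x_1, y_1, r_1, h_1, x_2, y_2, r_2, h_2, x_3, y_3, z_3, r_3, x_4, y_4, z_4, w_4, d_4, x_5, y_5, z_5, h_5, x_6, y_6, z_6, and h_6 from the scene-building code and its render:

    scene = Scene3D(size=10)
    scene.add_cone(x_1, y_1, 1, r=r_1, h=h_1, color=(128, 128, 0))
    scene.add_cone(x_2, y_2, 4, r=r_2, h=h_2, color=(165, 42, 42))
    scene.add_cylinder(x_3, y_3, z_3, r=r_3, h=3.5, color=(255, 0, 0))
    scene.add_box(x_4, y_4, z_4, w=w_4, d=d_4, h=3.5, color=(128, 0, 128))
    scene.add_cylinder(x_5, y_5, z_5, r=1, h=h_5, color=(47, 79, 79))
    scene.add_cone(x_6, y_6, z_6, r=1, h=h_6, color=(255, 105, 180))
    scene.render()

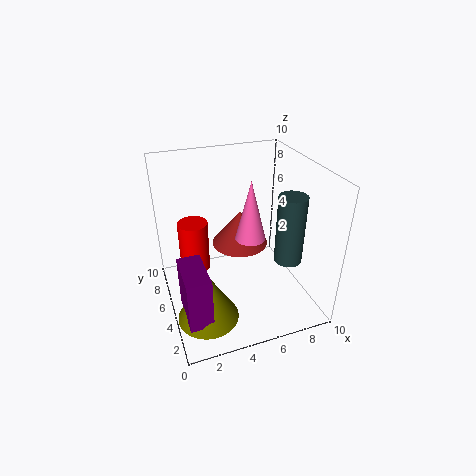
x_1 = 2, y_1 = 2.5, r_1 = 2, h_1 = 3.5, x_2 = 5.5, y_2 = 6, r_2 = 2, h_2 = 2.5, x_3 = 2, y_3 = 5.5, z_3 = 3, r_3 = 1, x_4 = 0.5, y_4 = 1, z_4 = 1.5, w_4 = 1.5, d_4 = 3, x_5 = 8.5, y_5 = 4, z_5 = 3, h_5 = 5, x_6 = 5.5, y_6 = 4, z_6 = 5.5, h_6 = 4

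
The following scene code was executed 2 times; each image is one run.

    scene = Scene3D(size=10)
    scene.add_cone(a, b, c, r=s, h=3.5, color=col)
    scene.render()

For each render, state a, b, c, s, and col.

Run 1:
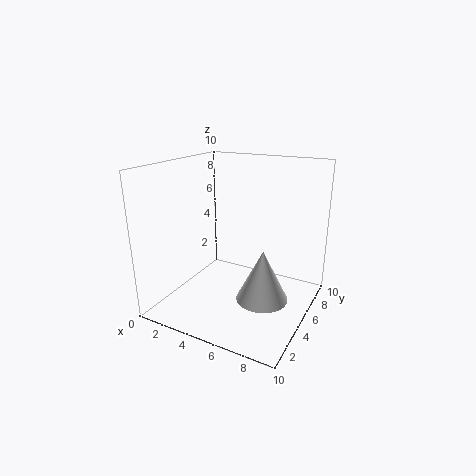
a = 7.25; b = 4.25; c = 1.25; s = 1.75; col = 'white'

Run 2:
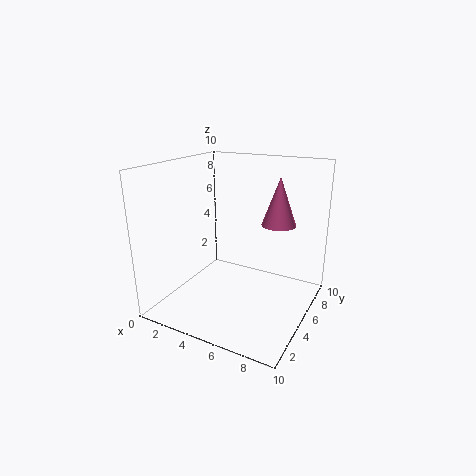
a = 7; b = 7.5; c = 5.5; s = 1.25; col = 'hotpink'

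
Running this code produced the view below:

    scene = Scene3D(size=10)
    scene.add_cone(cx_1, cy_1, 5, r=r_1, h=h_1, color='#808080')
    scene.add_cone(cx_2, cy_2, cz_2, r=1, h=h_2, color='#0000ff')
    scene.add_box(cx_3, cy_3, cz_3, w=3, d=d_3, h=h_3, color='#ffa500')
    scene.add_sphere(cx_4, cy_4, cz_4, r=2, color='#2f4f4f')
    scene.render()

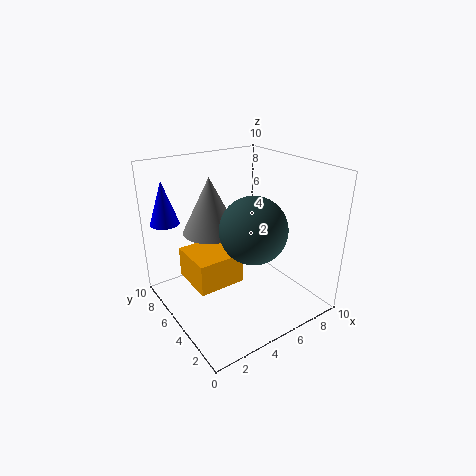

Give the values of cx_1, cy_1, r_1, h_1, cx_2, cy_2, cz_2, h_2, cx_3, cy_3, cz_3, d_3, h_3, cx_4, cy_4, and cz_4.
cx_1 = 4; cy_1 = 7; r_1 = 2; h_1 = 4; cx_2 = 1; cy_2 = 8; cz_2 = 6; h_2 = 3; cx_3 = 1; cy_3 = 3; cz_3 = 3; d_3 = 3; h_3 = 2; cx_4 = 4; cy_4 = 2; cz_4 = 7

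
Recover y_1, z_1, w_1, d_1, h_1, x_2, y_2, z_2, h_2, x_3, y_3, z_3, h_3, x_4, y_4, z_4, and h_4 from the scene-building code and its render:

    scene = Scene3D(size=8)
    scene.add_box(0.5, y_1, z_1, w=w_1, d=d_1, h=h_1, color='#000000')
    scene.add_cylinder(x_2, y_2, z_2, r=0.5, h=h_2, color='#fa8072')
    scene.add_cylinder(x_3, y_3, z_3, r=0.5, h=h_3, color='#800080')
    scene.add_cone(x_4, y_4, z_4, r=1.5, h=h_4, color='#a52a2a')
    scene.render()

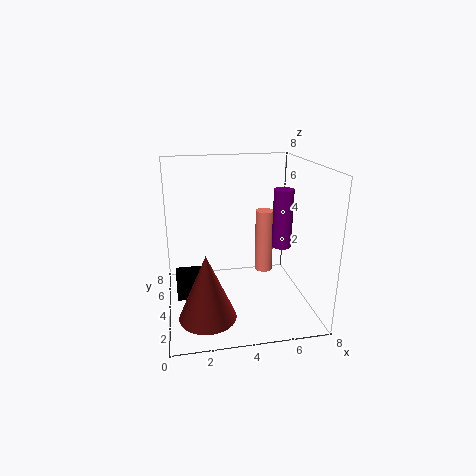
y_1 = 3
z_1 = 1
w_1 = 1.5
d_1 = 1
h_1 = 1.5
x_2 = 5.5
y_2 = 4
z_2 = 2
h_2 = 3.5
x_3 = 6
y_3 = 2.5
z_3 = 4
h_3 = 3
x_4 = 2
y_4 = 2
z_4 = 0.5
h_4 = 3.5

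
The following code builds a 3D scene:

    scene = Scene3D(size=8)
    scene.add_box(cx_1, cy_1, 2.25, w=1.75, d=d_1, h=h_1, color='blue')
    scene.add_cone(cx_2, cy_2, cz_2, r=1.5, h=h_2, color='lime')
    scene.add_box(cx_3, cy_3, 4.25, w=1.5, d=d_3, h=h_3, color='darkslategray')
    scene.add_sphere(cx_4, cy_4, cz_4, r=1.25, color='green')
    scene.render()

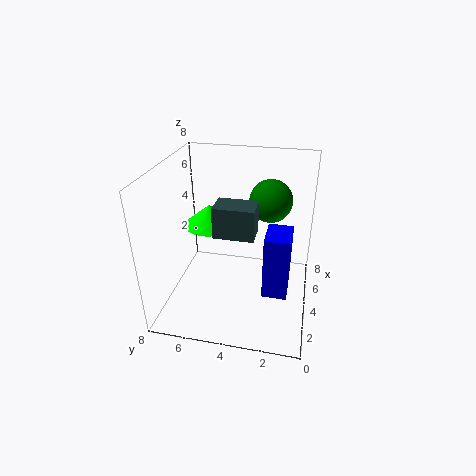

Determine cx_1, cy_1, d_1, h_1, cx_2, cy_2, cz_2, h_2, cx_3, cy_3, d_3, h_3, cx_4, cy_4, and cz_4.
cx_1 = 1.5, cy_1 = 1, d_1 = 1.25, h_1 = 3.25, cx_2 = 5.25, cy_2 = 6, cz_2 = 4, h_2 = 1.25, cx_3 = 3.25, cy_3 = 3, d_3 = 2.25, h_3 = 1.75, cx_4 = 6, cy_4 = 2.5, cz_4 = 5.5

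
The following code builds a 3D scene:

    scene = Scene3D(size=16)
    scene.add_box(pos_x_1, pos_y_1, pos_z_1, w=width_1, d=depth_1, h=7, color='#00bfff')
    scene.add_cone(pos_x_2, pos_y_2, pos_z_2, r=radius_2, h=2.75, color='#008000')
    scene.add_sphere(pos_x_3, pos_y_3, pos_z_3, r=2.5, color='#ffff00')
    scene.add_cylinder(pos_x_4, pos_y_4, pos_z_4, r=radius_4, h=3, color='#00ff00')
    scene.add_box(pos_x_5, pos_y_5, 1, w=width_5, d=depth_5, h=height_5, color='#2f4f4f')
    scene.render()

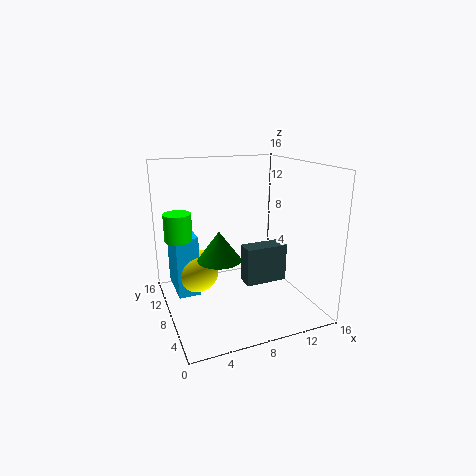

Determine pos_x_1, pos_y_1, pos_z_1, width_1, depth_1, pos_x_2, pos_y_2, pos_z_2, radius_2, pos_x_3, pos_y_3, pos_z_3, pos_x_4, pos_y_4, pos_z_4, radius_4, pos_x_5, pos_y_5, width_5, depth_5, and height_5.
pos_x_1 = 1.25; pos_y_1 = 9; pos_z_1 = 1.25; width_1 = 2.5; depth_1 = 5.5; pos_x_2 = 4; pos_y_2 = 2.75; pos_z_2 = 8.25; radius_2 = 2; pos_x_3 = 3.75; pos_y_3 = 10.25; pos_z_3 = 3.75; pos_x_4 = 1.75; pos_y_4 = 9.75; pos_z_4 = 8; radius_4 = 1.5; pos_x_5 = 9.75; pos_y_5 = 9; width_5 = 5.25; depth_5 = 2.25; height_5 = 4.75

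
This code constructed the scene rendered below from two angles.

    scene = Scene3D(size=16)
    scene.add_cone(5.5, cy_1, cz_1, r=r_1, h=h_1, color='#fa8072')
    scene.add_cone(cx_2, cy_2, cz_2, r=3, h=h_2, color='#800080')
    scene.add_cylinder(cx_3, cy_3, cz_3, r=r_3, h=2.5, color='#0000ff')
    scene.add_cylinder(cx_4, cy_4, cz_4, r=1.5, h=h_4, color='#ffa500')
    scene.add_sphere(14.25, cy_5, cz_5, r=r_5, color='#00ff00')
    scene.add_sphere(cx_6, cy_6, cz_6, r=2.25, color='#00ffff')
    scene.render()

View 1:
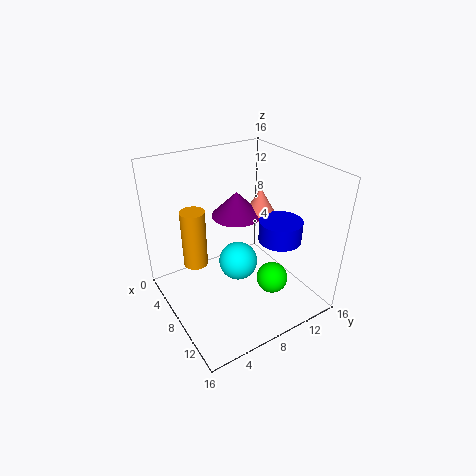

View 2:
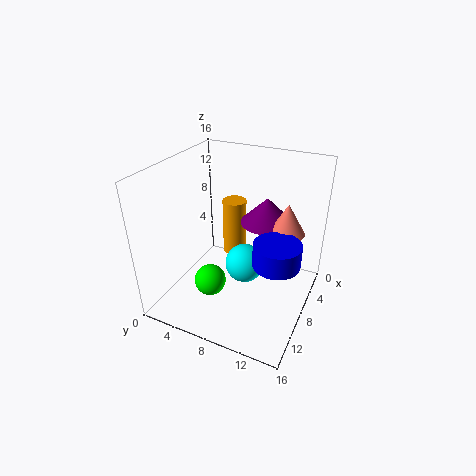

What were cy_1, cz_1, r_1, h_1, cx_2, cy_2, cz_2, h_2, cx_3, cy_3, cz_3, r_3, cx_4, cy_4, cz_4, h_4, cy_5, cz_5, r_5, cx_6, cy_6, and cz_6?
cy_1 = 12.75, cz_1 = 8.5, r_1 = 2, h_1 = 3.5, cx_2 = 4.5, cy_2 = 10, cz_2 = 8.75, h_2 = 3, cx_3 = 9.25, cy_3 = 13, cz_3 = 6.75, r_3 = 2.5, cx_4 = 2.75, cy_4 = 5, cz_4 = 2.5, h_4 = 7.25, cy_5 = 8, cz_5 = 6.75, r_5 = 1.5, cx_6 = 7.25, cy_6 = 8.5, cz_6 = 4.25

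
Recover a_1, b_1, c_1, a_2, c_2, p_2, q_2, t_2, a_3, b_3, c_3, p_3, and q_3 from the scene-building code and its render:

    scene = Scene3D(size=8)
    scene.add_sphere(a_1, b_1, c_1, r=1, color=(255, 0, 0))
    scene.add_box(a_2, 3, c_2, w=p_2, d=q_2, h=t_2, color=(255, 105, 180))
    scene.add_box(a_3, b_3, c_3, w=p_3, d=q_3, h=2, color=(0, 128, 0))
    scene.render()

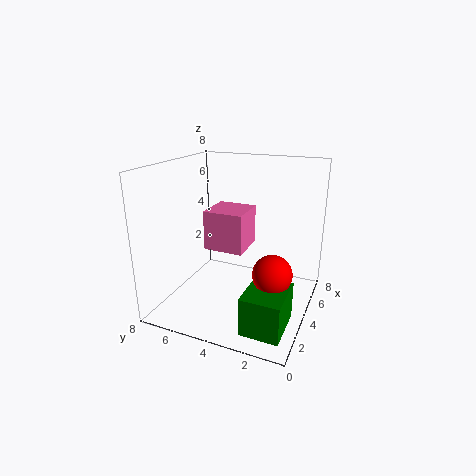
a_1 = 2.5, b_1 = 1.5, c_1 = 3, a_2 = 2, c_2 = 4, p_2 = 2, q_2 = 2, t_2 = 2, a_3 = 0.5, b_3 = 0.5, c_3 = 0.5, p_3 = 2.5, q_3 = 2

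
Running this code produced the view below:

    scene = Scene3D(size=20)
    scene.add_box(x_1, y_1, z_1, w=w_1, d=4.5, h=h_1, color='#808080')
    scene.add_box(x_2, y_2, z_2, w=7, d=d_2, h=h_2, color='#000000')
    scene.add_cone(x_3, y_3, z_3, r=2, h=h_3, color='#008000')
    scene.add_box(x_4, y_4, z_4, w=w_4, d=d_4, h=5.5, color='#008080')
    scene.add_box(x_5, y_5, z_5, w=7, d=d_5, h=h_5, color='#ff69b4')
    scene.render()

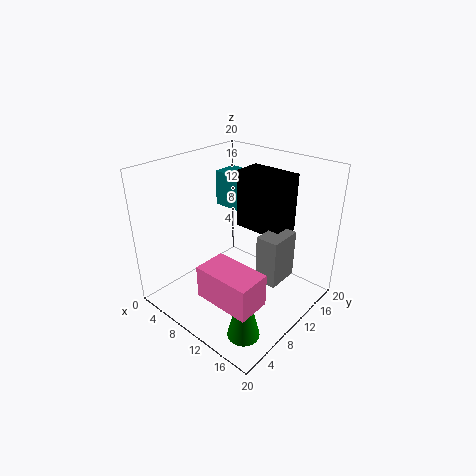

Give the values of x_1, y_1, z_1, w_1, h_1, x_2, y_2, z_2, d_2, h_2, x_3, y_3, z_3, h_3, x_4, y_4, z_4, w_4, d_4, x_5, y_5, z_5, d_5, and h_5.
x_1 = 14; y_1 = 9; z_1 = 5.5; w_1 = 3; h_1 = 6.5; x_2 = 8.5; y_2 = 11.5; z_2 = 11; d_2 = 4; h_2 = 8; x_3 = 17; y_3 = 3; z_3 = 2; h_3 = 8.5; x_4 = 1; y_4 = 15; z_4 = 11; w_4 = 5; d_4 = 4; x_5 = 12; y_5 = 0.5; z_5 = 7; d_5 = 4; h_5 = 4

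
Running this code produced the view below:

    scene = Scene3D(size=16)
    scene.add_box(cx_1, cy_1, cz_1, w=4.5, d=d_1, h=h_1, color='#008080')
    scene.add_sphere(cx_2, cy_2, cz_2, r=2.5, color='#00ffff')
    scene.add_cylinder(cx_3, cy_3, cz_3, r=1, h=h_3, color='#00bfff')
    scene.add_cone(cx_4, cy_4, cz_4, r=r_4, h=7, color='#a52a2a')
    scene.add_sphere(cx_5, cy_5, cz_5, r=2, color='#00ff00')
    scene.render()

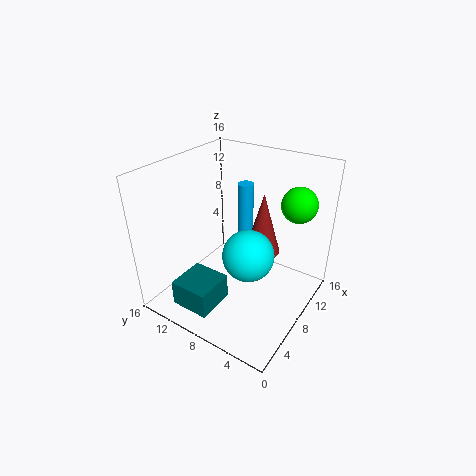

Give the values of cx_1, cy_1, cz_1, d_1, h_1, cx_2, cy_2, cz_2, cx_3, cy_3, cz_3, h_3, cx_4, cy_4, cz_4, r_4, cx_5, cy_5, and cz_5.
cx_1 = 2, cy_1 = 8.5, cz_1 = 0.5, d_1 = 4.5, h_1 = 3, cx_2 = 4.5, cy_2 = 4.5, cz_2 = 9, cx_3 = 13.5, cy_3 = 10.5, cz_3 = 5.5, h_3 = 6.5, cx_4 = 10, cy_4 = 6, cz_4 = 6, r_4 = 2, cx_5 = 12.5, cy_5 = 3, cz_5 = 11.5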